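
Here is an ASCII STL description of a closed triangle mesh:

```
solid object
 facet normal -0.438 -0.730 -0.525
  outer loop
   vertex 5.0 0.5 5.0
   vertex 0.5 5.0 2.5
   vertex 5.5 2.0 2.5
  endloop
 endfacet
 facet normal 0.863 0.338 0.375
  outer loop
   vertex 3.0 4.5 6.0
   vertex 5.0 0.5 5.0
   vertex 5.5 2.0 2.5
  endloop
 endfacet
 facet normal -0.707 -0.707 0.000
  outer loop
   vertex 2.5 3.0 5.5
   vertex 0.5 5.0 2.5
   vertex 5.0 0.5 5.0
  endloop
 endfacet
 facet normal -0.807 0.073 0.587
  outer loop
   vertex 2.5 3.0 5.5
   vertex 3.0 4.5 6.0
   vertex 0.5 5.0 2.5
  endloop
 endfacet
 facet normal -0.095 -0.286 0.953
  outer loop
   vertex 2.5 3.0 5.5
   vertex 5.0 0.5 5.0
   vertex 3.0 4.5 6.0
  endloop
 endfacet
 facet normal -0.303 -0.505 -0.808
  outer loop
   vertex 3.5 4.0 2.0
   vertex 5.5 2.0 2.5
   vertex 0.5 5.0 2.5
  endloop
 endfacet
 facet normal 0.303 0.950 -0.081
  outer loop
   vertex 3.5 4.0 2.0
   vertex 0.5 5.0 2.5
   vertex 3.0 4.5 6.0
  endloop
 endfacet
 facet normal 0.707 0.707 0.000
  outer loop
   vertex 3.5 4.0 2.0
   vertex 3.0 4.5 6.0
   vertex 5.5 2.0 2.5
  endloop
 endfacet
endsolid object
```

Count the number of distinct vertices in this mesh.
6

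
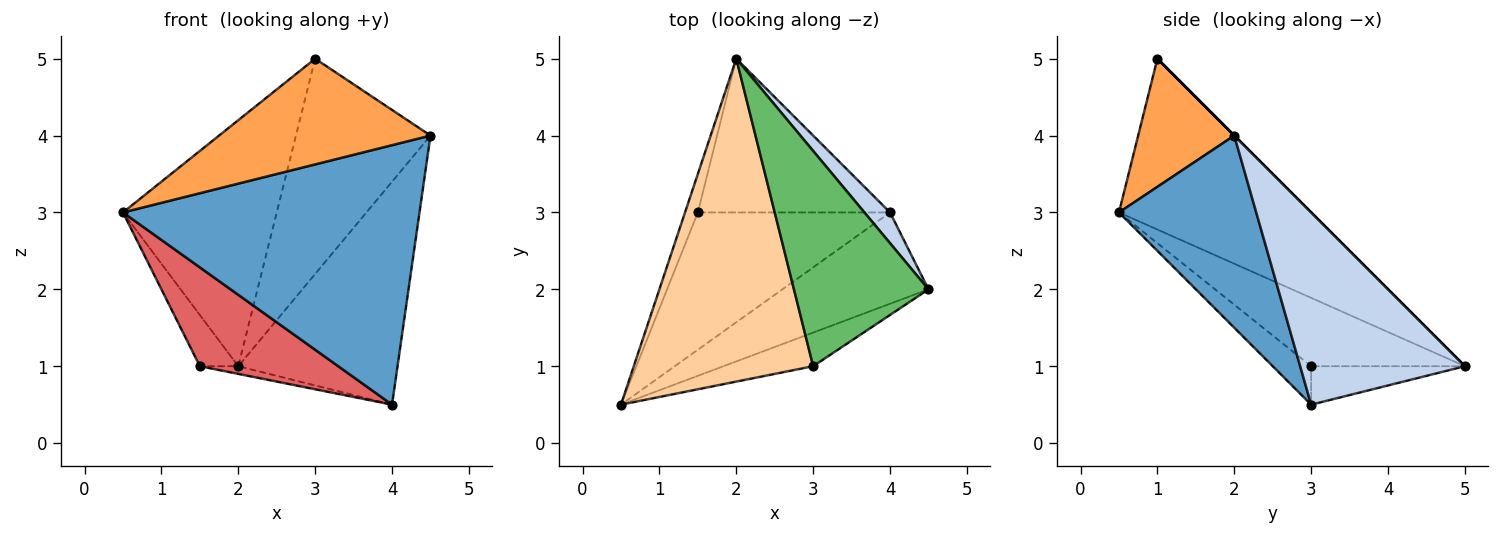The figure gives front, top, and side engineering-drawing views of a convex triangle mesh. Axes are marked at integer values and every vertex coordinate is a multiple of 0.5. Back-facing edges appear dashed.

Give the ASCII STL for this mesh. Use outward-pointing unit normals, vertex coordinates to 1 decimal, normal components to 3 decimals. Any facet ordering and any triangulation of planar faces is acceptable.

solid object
 facet normal 0.400 -0.864 -0.304
  outer loop
   vertex 4.0 3.0 0.5
   vertex 4.5 2.0 4.0
   vertex 0.5 0.5 3.0
  endloop
 endfacet
 facet normal 0.716 0.692 0.095
  outer loop
   vertex 4.0 3.0 0.5
   vertex 2.0 5.0 1.0
   vertex 4.5 2.0 4.0
  endloop
 endfacet
 facet normal 0.397 -0.874 -0.278
  outer loop
   vertex 3.0 1.0 5.0
   vertex 0.5 0.5 3.0
   vertex 4.5 2.0 4.0
  endloop
 endfacet
 facet normal -0.604 0.483 0.634
  outer loop
   vertex 3.0 1.0 5.0
   vertex 2.0 5.0 1.0
   vertex 0.5 0.5 3.0
  endloop
 endfacet
 facet normal 0.000 0.707 0.707
  outer loop
   vertex 3.0 1.0 5.0
   vertex 4.5 2.0 4.0
   vertex 2.0 5.0 1.0
  endloop
 endfacet
 facet normal -0.954 0.239 -0.179
  outer loop
   vertex 1.5 3.0 1.0
   vertex 0.5 0.5 3.0
   vertex 2.0 5.0 1.0
  endloop
 endfacet
 facet normal -0.160 -0.577 -0.801
  outer loop
   vertex 1.5 3.0 1.0
   vertex 4.0 3.0 0.5
   vertex 0.5 0.5 3.0
  endloop
 endfacet
 facet normal -0.196 0.049 -0.979
  outer loop
   vertex 1.5 3.0 1.0
   vertex 2.0 5.0 1.0
   vertex 4.0 3.0 0.5
  endloop
 endfacet
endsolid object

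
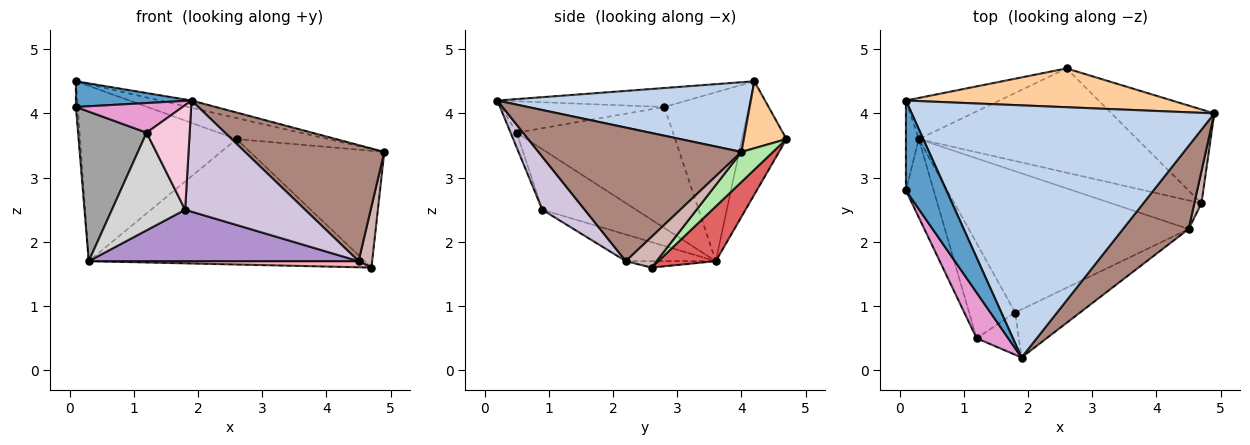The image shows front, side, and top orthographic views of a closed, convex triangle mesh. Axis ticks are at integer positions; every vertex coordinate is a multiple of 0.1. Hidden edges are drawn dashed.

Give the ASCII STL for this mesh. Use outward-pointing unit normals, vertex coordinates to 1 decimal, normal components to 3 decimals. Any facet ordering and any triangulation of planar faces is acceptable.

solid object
 facet normal -0.411 -0.251 0.877
  outer loop
   vertex 0.1 4.2 4.5
   vertex 0.1 2.8 4.1
   vertex 1.9 0.2 4.2
  endloop
 endfacet
 facet normal 0.224 0.028 0.974
  outer loop
   vertex 0.1 4.2 4.5
   vertex 1.9 0.2 4.2
   vertex 4.9 4.0 3.4
  endloop
 endfacet
 facet normal -0.997 0.022 -0.076
  outer loop
   vertex 0.1 4.2 4.5
   vertex 0.3 3.6 1.7
   vertex 0.1 2.8 4.1
  endloop
 endfacet
 facet normal 0.216 0.465 0.859
  outer loop
   vertex 2.6 4.7 3.6
   vertex 0.1 4.2 4.5
   vertex 4.9 4.0 3.4
  endloop
 endfacet
 facet normal -0.267 0.938 -0.220
  outer loop
   vertex 2.6 4.7 3.6
   vertex 0.3 3.6 1.7
   vertex 0.1 4.2 4.5
  endloop
 endfacet
 facet normal 0.180 0.767 -0.616
  outer loop
   vertex 2.6 4.7 3.6
   vertex 4.9 4.0 3.4
   vertex 4.7 2.6 1.6
  endloop
 endfacet
 facet normal 0.158 0.759 -0.631
  outer loop
   vertex 2.6 4.7 3.6
   vertex 4.7 2.6 1.6
   vertex 0.3 3.6 1.7
  endloop
 endfacet
 facet normal -0.070 -0.209 -0.975
  outer loop
   vertex 4.5 2.2 1.7
   vertex 0.3 3.6 1.7
   vertex 4.7 2.6 1.6
  endloop
 endfacet
 facet normal -0.113 -0.340 -0.934
  outer loop
   vertex 4.5 2.2 1.7
   vertex 1.8 0.9 2.5
   vertex 0.3 3.6 1.7
  endloop
 endfacet
 facet normal 0.308 -0.873 -0.378
  outer loop
   vertex 4.5 2.2 1.7
   vertex 1.9 0.2 4.2
   vertex 1.8 0.9 2.5
  endloop
 endfacet
 facet normal 0.764 -0.524 0.375
  outer loop
   vertex 4.5 2.2 1.7
   vertex 4.9 4.0 3.4
   vertex 1.9 0.2 4.2
  endloop
 endfacet
 facet normal 0.895 -0.395 0.208
  outer loop
   vertex 4.5 2.2 1.7
   vertex 4.7 2.6 1.6
   vertex 4.9 4.0 3.4
  endloop
 endfacet
 facet normal -0.640 -0.418 0.645
  outer loop
   vertex 1.2 0.5 3.7
   vertex 1.9 0.2 4.2
   vertex 0.1 2.8 4.1
  endloop
 endfacet
 facet normal -0.129 -0.920 -0.371
  outer loop
   vertex 1.2 0.5 3.7
   vertex 1.8 0.9 2.5
   vertex 1.9 0.2 4.2
  endloop
 endfacet
 facet normal -0.896 -0.393 -0.206
  outer loop
   vertex 1.2 0.5 3.7
   vertex 0.1 2.8 4.1
   vertex 0.3 3.6 1.7
  endloop
 endfacet
 facet normal -0.676 -0.528 -0.514
  outer loop
   vertex 1.2 0.5 3.7
   vertex 0.3 3.6 1.7
   vertex 1.8 0.9 2.5
  endloop
 endfacet
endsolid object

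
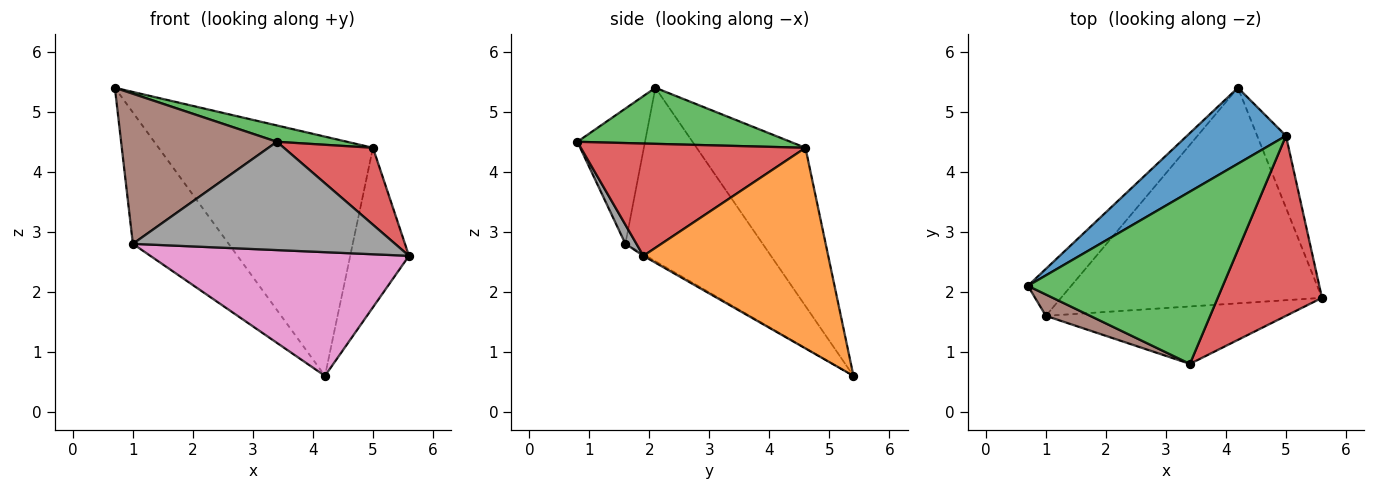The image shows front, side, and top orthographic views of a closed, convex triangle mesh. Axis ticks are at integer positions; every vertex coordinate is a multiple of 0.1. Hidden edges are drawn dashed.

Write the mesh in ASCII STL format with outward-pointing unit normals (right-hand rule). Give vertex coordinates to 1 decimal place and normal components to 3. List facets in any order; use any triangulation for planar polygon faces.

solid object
 facet normal -0.436 0.858 0.272
  outer loop
   vertex 5.0 4.6 4.4
   vertex 4.2 5.4 0.6
   vertex 0.7 2.1 5.4
  endloop
 endfacet
 facet normal 0.944 0.300 -0.136
  outer loop
   vertex 5.0 4.6 4.4
   vertex 5.6 1.9 2.6
   vertex 4.2 5.4 0.6
  endloop
 endfacet
 facet normal 0.275 -0.091 0.957
  outer loop
   vertex 5.0 4.6 4.4
   vertex 0.7 2.1 5.4
   vertex 3.4 0.8 4.5
  endloop
 endfacet
 facet normal 0.704 -0.279 0.653
  outer loop
   vertex 5.0 4.6 4.4
   vertex 3.4 0.8 4.5
   vertex 5.6 1.9 2.6
  endloop
 endfacet
 facet normal -0.803 0.561 -0.201
  outer loop
   vertex 1.0 1.6 2.8
   vertex 0.7 2.1 5.4
   vertex 4.2 5.4 0.6
  endloop
 endfacet
 facet normal -0.395 -0.910 0.129
  outer loop
   vertex 1.0 1.6 2.8
   vertex 3.4 0.8 4.5
   vertex 0.7 2.1 5.4
  endloop
 endfacet
 facet normal -0.005 -0.498 -0.867
  outer loop
   vertex 1.0 1.6 2.8
   vertex 4.2 5.4 0.6
   vertex 5.6 1.9 2.6
  endloop
 endfacet
 facet normal 0.037 -0.883 -0.468
  outer loop
   vertex 1.0 1.6 2.8
   vertex 5.6 1.9 2.6
   vertex 3.4 0.8 4.5
  endloop
 endfacet
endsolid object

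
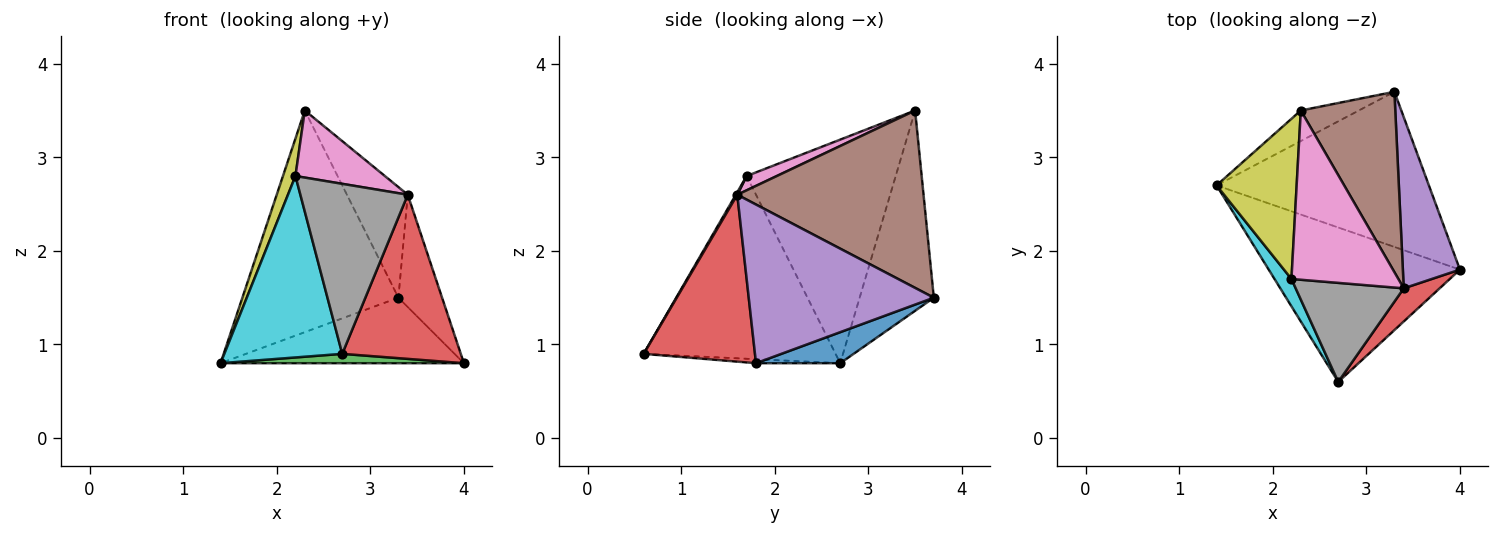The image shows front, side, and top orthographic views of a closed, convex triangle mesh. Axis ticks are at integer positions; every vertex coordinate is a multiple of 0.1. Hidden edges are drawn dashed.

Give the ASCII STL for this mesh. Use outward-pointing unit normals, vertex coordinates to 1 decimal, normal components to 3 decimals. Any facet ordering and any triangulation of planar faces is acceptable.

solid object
 facet normal 0.133 0.386 -0.913
  outer loop
   vertex 3.3 3.7 1.5
   vertex 4.0 1.8 0.8
   vertex 1.4 2.7 0.8
  endloop
 endfacet
 facet normal -0.426 0.896 -0.123
  outer loop
   vertex 2.3 3.5 3.5
   vertex 3.3 3.7 1.5
   vertex 1.4 2.7 0.8
  endloop
 endfacet
 facet normal -0.021 -0.060 -0.998
  outer loop
   vertex 2.7 0.6 0.9
   vertex 1.4 2.7 0.8
   vertex 4.0 1.8 0.8
  endloop
 endfacet
 facet normal 0.677 -0.721 0.146
  outer loop
   vertex 3.4 1.6 2.6
   vertex 2.7 0.6 0.9
   vertex 4.0 1.8 0.8
  endloop
 endfacet
 facet normal 0.919 0.217 0.330
  outer loop
   vertex 3.4 1.6 2.6
   vertex 4.0 1.8 0.8
   vertex 3.3 3.7 1.5
  endloop
 endfacet
 facet normal 0.848 0.277 0.452
  outer loop
   vertex 3.4 1.6 2.6
   vertex 3.3 3.7 1.5
   vertex 2.3 3.5 3.5
  endloop
 endfacet
 facet normal 0.123 -0.366 0.923
  outer loop
   vertex 2.2 1.7 2.8
   vertex 3.4 1.6 2.6
   vertex 2.3 3.5 3.5
  endloop
 endfacet
 facet normal 0.012 -0.864 0.503
  outer loop
   vertex 2.2 1.7 2.8
   vertex 2.7 0.6 0.9
   vertex 3.4 1.6 2.6
  endloop
 endfacet
 facet normal -0.939 -0.079 0.336
  outer loop
   vertex 2.2 1.7 2.8
   vertex 2.3 3.5 3.5
   vertex 1.4 2.7 0.8
  endloop
 endfacet
 facet normal -0.849 -0.522 0.079
  outer loop
   vertex 2.2 1.7 2.8
   vertex 1.4 2.7 0.8
   vertex 2.7 0.6 0.9
  endloop
 endfacet
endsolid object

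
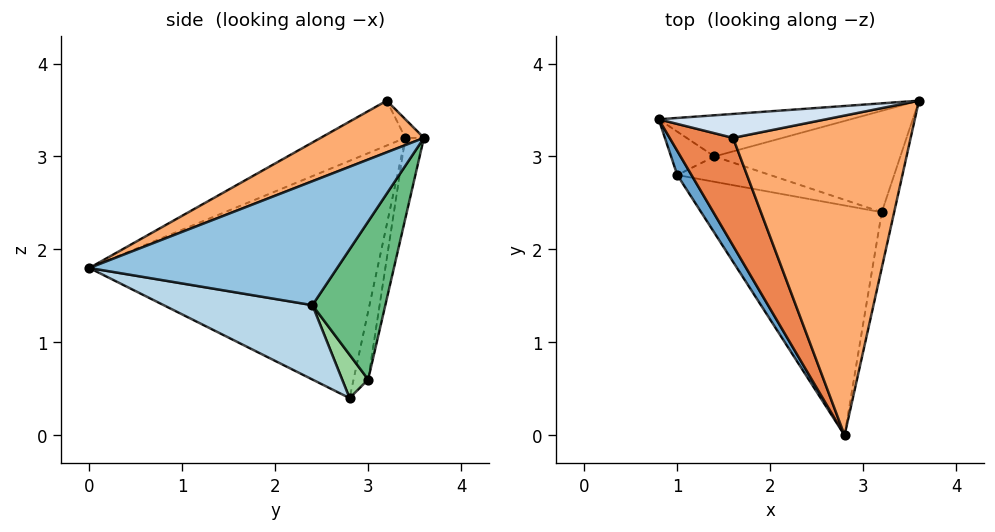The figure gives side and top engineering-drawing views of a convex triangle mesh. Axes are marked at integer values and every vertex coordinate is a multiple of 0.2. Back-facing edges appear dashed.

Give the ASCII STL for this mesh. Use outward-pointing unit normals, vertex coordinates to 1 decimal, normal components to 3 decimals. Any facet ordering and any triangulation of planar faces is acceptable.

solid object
 facet normal -0.851 -0.522 0.051
  outer loop
   vertex 1.0 2.8 0.4
   vertex 2.8 0.0 1.8
   vertex 0.8 3.4 3.2
  endloop
 endfacet
 facet normal 0.979 -0.179 -0.098
  outer loop
   vertex 3.2 2.4 1.4
   vertex 3.6 3.6 3.2
   vertex 2.8 0.0 1.8
  endloop
 endfacet
 facet normal 0.372 -0.213 -0.904
  outer loop
   vertex 3.2 2.4 1.4
   vertex 2.8 0.0 1.8
   vertex 1.0 2.8 0.4
  endloop
 endfacet
 facet normal -0.060 0.840 0.540
  outer loop
   vertex 1.6 3.2 3.6
   vertex 3.6 3.6 3.2
   vertex 0.8 3.4 3.2
  endloop
 endfacet
 facet normal -0.478 -0.560 0.677
  outer loop
   vertex 1.6 3.2 3.6
   vertex 0.8 3.4 3.2
   vertex 2.8 0.0 1.8
  endloop
 endfacet
 facet normal 0.256 -0.399 0.880
  outer loop
   vertex 1.6 3.2 3.6
   vertex 2.8 0.0 1.8
   vertex 3.6 3.6 3.2
  endloop
 endfacet
 facet normal -0.070 0.983 -0.167
  outer loop
   vertex 1.4 3.0 0.6
   vertex 0.8 3.4 3.2
   vertex 3.6 3.6 3.2
  endloop
 endfacet
 facet normal -0.346 0.912 -0.220
  outer loop
   vertex 1.4 3.0 0.6
   vertex 1.0 2.8 0.4
   vertex 0.8 3.4 3.2
  endloop
 endfacet
 facet normal 0.475 0.680 -0.559
  outer loop
   vertex 1.4 3.0 0.6
   vertex 3.6 3.6 3.2
   vertex 3.2 2.4 1.4
  endloop
 endfacet
 facet normal 0.422 0.060 -0.905
  outer loop
   vertex 1.4 3.0 0.6
   vertex 3.2 2.4 1.4
   vertex 1.0 2.8 0.4
  endloop
 endfacet
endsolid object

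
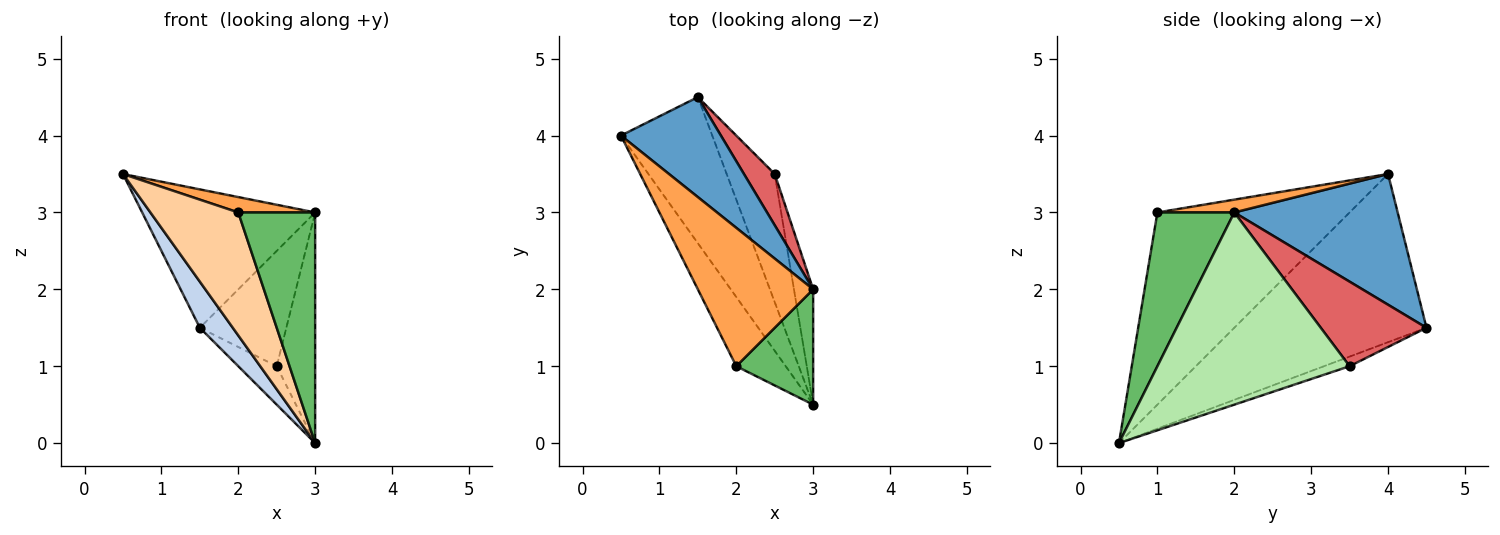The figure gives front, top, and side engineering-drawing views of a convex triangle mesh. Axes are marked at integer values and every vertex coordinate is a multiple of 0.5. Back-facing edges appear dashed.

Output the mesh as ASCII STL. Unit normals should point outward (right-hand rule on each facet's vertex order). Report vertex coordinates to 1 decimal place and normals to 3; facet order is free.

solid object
 facet normal 0.608 0.644 0.465
  outer loop
   vertex 1.5 4.5 1.5
   vertex 0.5 4.0 3.5
   vertex 3.0 2.0 3.0
  endloop
 endfacet
 facet normal -0.869 -0.149 -0.472
  outer loop
   vertex 1.5 4.5 1.5
   vertex 3.0 0.5 0.0
   vertex 0.5 4.0 3.5
  endloop
 endfacet
 facet normal 0.110 -0.110 0.988
  outer loop
   vertex 2.0 1.0 3.0
   vertex 3.0 2.0 3.0
   vertex 0.5 4.0 3.5
  endloop
 endfacet
 facet normal -0.886 -0.405 -0.228
  outer loop
   vertex 2.0 1.0 3.0
   vertex 0.5 4.0 3.5
   vertex 3.0 0.5 0.0
  endloop
 endfacet
 facet normal 0.667 -0.667 0.333
  outer loop
   vertex 2.0 1.0 3.0
   vertex 3.0 0.5 0.0
   vertex 3.0 2.0 3.0
  endloop
 endfacet
 facet normal 0.976 0.195 -0.098
  outer loop
   vertex 2.5 3.5 1.0
   vertex 3.0 2.0 3.0
   vertex 3.0 0.5 0.0
  endloop
 endfacet
 facet normal 0.745 0.610 0.271
  outer loop
   vertex 2.5 3.5 1.0
   vertex 1.5 4.5 1.5
   vertex 3.0 2.0 3.0
  endloop
 endfacet
 facet normal -0.188 0.282 -0.941
  outer loop
   vertex 2.5 3.5 1.0
   vertex 3.0 0.5 0.0
   vertex 1.5 4.5 1.5
  endloop
 endfacet
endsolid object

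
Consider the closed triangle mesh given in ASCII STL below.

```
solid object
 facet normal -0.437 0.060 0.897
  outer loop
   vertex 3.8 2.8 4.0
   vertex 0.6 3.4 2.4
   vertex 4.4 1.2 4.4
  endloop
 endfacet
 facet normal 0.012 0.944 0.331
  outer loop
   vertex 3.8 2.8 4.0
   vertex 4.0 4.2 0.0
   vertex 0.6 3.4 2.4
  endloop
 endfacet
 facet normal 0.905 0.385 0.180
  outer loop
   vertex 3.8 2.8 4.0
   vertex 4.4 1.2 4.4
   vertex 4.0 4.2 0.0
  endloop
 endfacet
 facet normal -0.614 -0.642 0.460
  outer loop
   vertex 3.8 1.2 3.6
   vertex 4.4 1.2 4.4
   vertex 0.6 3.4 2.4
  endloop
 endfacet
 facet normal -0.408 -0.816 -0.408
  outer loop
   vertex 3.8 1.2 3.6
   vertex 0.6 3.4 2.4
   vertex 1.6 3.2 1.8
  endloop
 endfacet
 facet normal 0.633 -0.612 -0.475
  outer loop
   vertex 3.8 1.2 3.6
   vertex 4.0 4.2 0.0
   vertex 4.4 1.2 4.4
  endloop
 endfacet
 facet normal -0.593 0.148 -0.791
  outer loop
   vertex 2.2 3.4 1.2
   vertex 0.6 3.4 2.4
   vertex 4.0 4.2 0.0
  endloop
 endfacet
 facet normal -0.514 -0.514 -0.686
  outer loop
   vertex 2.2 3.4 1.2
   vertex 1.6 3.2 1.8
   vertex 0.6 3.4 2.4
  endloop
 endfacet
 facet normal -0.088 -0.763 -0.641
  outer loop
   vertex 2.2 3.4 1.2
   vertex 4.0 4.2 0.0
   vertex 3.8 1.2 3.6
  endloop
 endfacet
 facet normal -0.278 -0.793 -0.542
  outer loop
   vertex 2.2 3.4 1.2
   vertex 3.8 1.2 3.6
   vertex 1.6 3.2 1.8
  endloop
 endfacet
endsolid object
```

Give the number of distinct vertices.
7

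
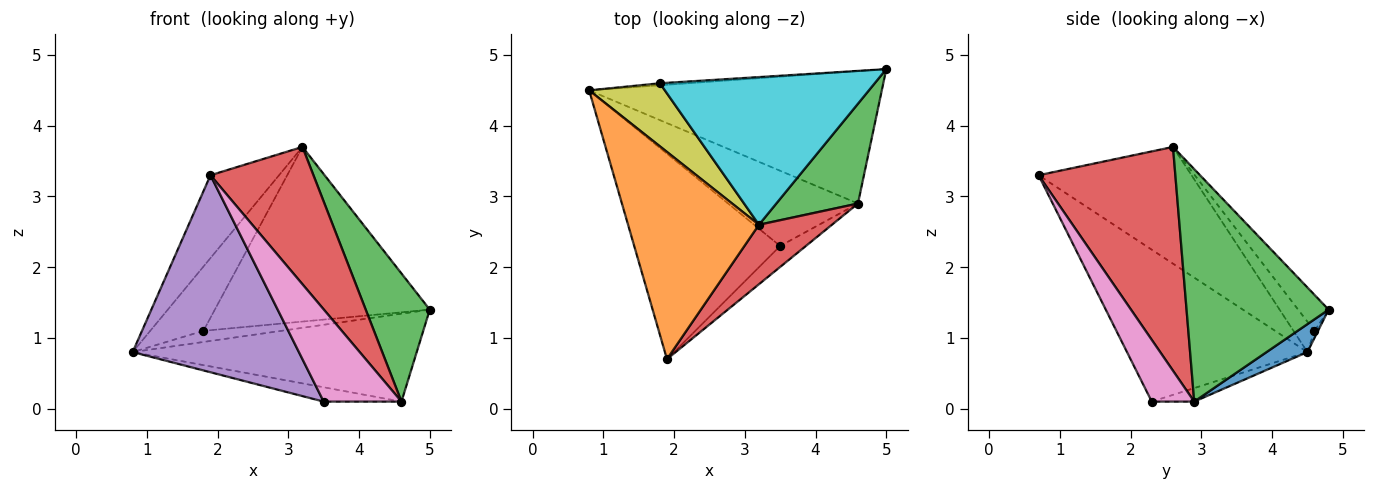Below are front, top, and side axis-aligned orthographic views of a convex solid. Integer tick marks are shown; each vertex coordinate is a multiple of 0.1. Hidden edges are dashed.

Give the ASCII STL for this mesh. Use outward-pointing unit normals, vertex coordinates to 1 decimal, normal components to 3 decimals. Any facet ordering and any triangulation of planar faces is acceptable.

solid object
 facet normal 0.079 0.551 -0.830
  outer loop
   vertex 4.6 2.9 0.1
   vertex 0.8 4.5 0.8
   vertex 5.0 4.8 1.4
  endloop
 endfacet
 facet normal -0.638 0.286 0.715
  outer loop
   vertex 3.2 2.6 3.7
   vertex 0.8 4.5 0.8
   vertex 1.9 0.7 3.3
  endloop
 endfacet
 facet normal 0.868 -0.391 0.305
  outer loop
   vertex 3.2 2.6 3.7
   vertex 4.6 2.9 0.1
   vertex 5.0 4.8 1.4
  endloop
 endfacet
 facet normal 0.773 -0.582 0.252
  outer loop
   vertex 3.2 2.6 3.7
   vertex 1.9 0.7 3.3
   vertex 4.6 2.9 0.1
  endloop
 endfacet
 facet normal -0.601 -0.553 -0.577
  outer loop
   vertex 3.5 2.3 0.1
   vertex 1.9 0.7 3.3
   vertex 0.8 4.5 0.8
  endloop
 endfacet
 facet normal -0.102 0.186 -0.977
  outer loop
   vertex 3.5 2.3 0.1
   vertex 0.8 4.5 0.8
   vertex 4.6 2.9 0.1
  endloop
 endfacet
 facet normal 0.470 -0.861 -0.196
  outer loop
   vertex 3.5 2.3 0.1
   vertex 4.6 2.9 0.1
   vertex 1.9 0.7 3.3
  endloop
 endfacet
 facet normal -0.045 0.983 -0.179
  outer loop
   vertex 1.8 4.6 1.1
   vertex 5.0 4.8 1.4
   vertex 0.8 4.5 0.8
  endloop
 endfacet
 facet normal -0.271 0.687 0.674
  outer loop
   vertex 1.8 4.6 1.1
   vertex 0.8 4.5 0.8
   vertex 3.2 2.6 3.7
  endloop
 endfacet
 facet normal -0.108 0.759 0.642
  outer loop
   vertex 1.8 4.6 1.1
   vertex 3.2 2.6 3.7
   vertex 5.0 4.8 1.4
  endloop
 endfacet
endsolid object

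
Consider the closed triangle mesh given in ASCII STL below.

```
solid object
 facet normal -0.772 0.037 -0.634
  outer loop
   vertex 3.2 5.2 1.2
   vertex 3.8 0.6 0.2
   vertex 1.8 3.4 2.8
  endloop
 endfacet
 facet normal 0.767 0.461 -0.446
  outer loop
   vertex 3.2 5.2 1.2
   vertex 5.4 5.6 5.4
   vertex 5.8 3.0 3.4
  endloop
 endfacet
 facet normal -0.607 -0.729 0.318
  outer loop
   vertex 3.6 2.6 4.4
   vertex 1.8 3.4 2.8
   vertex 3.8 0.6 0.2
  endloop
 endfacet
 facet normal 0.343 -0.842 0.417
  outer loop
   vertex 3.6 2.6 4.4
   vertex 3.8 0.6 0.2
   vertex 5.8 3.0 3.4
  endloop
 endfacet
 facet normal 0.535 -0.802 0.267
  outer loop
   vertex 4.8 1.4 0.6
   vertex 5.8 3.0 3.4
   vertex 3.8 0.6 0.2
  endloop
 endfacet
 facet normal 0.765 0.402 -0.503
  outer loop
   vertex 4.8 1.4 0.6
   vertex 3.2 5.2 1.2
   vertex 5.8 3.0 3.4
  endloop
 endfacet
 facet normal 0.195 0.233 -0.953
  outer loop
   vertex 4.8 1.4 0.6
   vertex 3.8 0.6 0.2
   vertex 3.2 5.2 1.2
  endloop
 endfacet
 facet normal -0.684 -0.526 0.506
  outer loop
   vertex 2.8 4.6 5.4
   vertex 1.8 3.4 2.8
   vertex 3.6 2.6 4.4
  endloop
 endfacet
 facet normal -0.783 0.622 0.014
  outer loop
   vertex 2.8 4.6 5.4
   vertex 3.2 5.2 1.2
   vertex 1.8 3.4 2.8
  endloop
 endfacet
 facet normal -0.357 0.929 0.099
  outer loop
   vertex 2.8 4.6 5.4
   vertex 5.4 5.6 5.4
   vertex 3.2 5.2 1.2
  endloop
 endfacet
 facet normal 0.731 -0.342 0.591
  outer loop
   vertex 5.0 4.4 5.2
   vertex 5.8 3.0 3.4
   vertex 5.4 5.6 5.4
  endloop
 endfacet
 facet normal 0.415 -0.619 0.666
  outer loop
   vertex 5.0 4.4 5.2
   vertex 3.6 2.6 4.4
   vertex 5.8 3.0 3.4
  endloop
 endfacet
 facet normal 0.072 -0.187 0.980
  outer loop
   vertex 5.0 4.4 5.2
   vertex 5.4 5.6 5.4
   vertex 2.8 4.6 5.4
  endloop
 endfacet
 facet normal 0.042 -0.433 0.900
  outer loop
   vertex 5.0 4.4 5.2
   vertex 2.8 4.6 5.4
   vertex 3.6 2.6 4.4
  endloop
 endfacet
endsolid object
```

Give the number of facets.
14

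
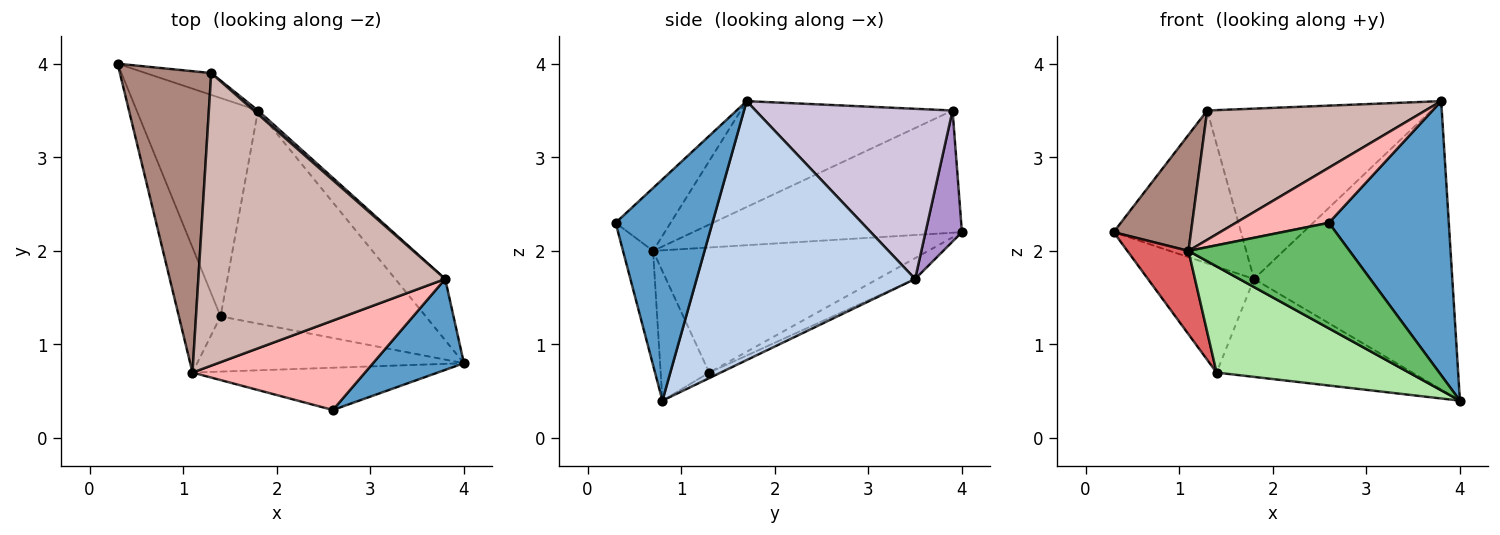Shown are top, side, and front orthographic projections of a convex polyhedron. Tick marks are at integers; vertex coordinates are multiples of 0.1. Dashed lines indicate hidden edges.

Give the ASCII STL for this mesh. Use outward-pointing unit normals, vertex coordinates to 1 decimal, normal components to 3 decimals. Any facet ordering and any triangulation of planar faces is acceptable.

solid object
 facet normal 0.608 -0.753 0.250
  outer loop
   vertex 3.8 1.7 3.6
   vertex 2.6 0.3 2.3
   vertex 4.0 0.8 0.4
  endloop
 endfacet
 facet normal 0.733 0.665 -0.141
  outer loop
   vertex 1.8 3.5 1.7
   vertex 3.8 1.7 3.6
   vertex 4.0 0.8 0.4
  endloop
 endfacet
 facet normal -0.152 0.432 -0.889
  outer loop
   vertex 1.8 3.5 1.7
   vertex 1.4 1.3 0.7
   vertex 0.3 4.0 2.2
  endloop
 endfacet
 facet normal -0.025 0.417 -0.908
  outer loop
   vertex 1.8 3.5 1.7
   vertex 4.0 0.8 0.4
   vertex 1.4 1.3 0.7
  endloop
 endfacet
 facet normal -0.171 -0.915 -0.366
  outer loop
   vertex 1.1 0.7 2.0
   vertex 4.0 0.8 0.4
   vertex 2.6 0.3 2.3
  endloop
 endfacet
 facet normal -0.218 -0.866 -0.450
  outer loop
   vertex 1.1 0.7 2.0
   vertex 1.4 1.3 0.7
   vertex 4.0 0.8 0.4
  endloop
 endfacet
 facet normal -0.928 -0.206 -0.309
  outer loop
   vertex 1.1 0.7 2.0
   vertex 0.3 4.0 2.2
   vertex 1.4 1.3 0.7
  endloop
 endfacet
 facet normal -0.296 -0.501 0.813
  outer loop
   vertex 1.1 0.7 2.0
   vertex 2.6 0.3 2.3
   vertex 3.8 1.7 3.6
  endloop
 endfacet
 facet normal 0.272 0.953 -0.136
  outer loop
   vertex 1.3 3.9 3.5
   vertex 1.8 3.5 1.7
   vertex 0.3 4.0 2.2
  endloop
 endfacet
 facet normal 0.660 0.751 0.017
  outer loop
   vertex 1.3 3.9 3.5
   vertex 3.8 1.7 3.6
   vertex 1.8 3.5 1.7
  endloop
 endfacet
 facet normal -0.781 -0.225 0.583
  outer loop
   vertex 1.3 3.9 3.5
   vertex 0.3 4.0 2.2
   vertex 1.1 0.7 2.0
  endloop
 endfacet
 facet normal -0.365 -0.376 0.851
  outer loop
   vertex 1.3 3.9 3.5
   vertex 1.1 0.7 2.0
   vertex 3.8 1.7 3.6
  endloop
 endfacet
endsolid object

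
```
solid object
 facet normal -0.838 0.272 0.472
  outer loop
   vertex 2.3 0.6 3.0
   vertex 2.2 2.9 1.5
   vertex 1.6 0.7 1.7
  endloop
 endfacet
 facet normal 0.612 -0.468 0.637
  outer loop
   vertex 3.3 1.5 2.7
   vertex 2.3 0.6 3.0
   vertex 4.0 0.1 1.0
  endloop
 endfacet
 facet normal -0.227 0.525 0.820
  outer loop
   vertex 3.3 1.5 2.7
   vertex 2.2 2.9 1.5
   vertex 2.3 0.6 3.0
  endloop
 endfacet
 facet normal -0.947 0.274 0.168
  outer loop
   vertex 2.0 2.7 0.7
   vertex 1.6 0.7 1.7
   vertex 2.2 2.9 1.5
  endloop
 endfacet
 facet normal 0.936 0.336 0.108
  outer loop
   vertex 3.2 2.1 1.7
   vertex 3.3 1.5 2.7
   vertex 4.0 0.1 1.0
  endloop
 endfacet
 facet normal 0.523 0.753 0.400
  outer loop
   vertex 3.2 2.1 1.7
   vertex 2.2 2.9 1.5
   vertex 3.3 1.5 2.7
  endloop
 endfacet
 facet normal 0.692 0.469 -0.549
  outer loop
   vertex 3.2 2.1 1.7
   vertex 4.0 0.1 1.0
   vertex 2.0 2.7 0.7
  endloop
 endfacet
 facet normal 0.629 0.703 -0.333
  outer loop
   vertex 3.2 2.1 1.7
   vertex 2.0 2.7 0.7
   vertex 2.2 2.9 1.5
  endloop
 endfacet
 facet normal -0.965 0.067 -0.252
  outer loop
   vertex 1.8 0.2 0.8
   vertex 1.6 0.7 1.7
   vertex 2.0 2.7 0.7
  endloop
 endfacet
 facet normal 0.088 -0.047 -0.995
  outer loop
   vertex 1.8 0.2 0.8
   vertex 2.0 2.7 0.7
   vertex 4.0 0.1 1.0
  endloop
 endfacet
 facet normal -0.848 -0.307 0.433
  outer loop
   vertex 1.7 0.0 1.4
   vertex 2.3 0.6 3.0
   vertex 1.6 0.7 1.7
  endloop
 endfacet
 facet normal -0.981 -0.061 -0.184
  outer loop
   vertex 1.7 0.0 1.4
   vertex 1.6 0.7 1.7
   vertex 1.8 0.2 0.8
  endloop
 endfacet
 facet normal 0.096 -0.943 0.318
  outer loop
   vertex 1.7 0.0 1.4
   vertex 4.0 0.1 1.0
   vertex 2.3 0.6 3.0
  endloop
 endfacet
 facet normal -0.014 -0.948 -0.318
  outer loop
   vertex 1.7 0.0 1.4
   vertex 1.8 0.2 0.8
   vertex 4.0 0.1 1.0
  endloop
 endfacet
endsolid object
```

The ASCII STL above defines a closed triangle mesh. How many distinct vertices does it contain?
9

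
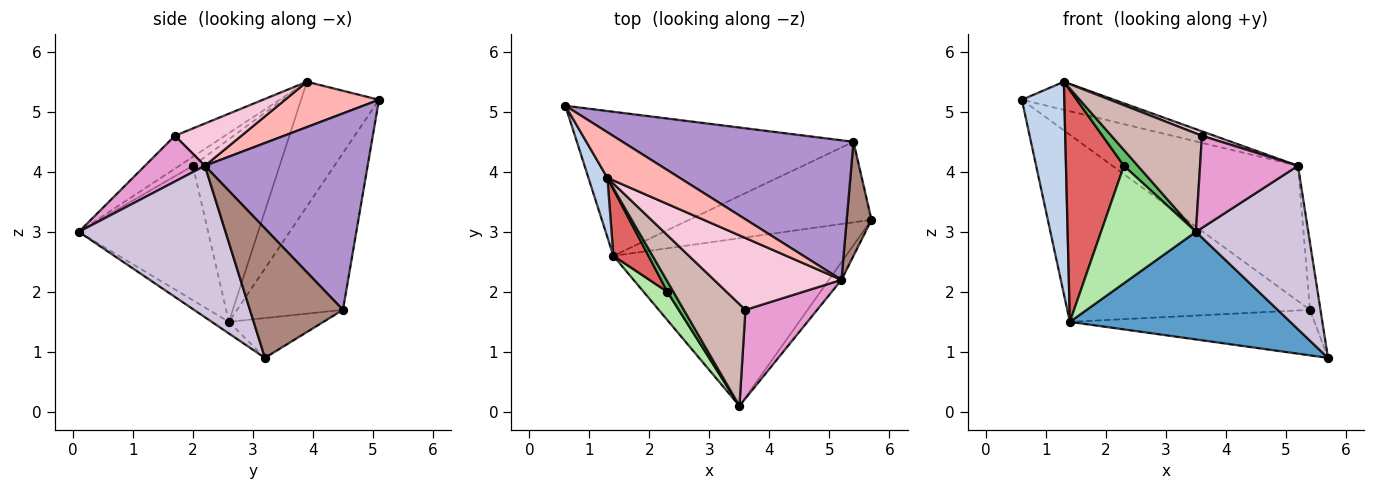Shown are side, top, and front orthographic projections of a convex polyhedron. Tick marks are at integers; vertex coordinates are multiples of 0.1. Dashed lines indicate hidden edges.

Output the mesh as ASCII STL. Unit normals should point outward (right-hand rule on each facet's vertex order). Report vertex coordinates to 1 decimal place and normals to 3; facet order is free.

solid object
 facet normal -0.042 -0.540 -0.841
  outer loop
   vertex 1.4 2.6 1.5
   vertex 5.7 3.2 0.9
   vertex 3.5 0.1 3.0
  endloop
 endfacet
 facet normal -0.870 -0.475 0.132
  outer loop
   vertex 1.4 2.6 1.5
   vertex 1.3 3.9 5.5
   vertex 0.6 5.1 5.2
  endloop
 endfacet
 facet normal -0.327 0.749 -0.577
  outer loop
   vertex 5.4 4.5 1.7
   vertex 1.4 2.6 1.5
   vertex 0.6 5.1 5.2
  endloop
 endfacet
 facet normal -0.187 0.483 -0.855
  outer loop
   vertex 5.4 4.5 1.7
   vertex 5.7 3.2 0.9
   vertex 1.4 2.6 1.5
  endloop
 endfacet
 facet normal -0.635 -0.646 0.423
  outer loop
   vertex 2.3 2.0 4.1
   vertex 3.5 0.1 3.0
   vertex 1.3 3.9 5.5
  endloop
 endfacet
 facet normal -0.798 -0.586 0.141
  outer loop
   vertex 2.3 2.0 4.1
   vertex 1.4 2.6 1.5
   vertex 3.5 0.1 3.0
  endloop
 endfacet
 facet normal -0.821 -0.548 0.158
  outer loop
   vertex 2.3 2.0 4.1
   vertex 1.3 3.9 5.5
   vertex 1.4 2.6 1.5
  endloop
 endfacet
 facet normal 0.471 0.463 0.751
  outer loop
   vertex 5.2 2.2 4.1
   vertex 0.6 5.1 5.2
   vertex 1.3 3.9 5.5
  endloop
 endfacet
 facet normal 0.521 0.594 0.613
  outer loop
   vertex 5.2 2.2 4.1
   vertex 5.4 4.5 1.7
   vertex 0.6 5.1 5.2
  endloop
 endfacet
 facet normal 0.792 -0.607 -0.066
  outer loop
   vertex 5.2 2.2 4.1
   vertex 3.5 0.1 3.0
   vertex 5.7 3.2 0.9
  endloop
 endfacet
 facet normal 0.976 0.110 0.187
  outer loop
   vertex 5.2 2.2 4.1
   vertex 5.7 3.2 0.9
   vertex 5.4 4.5 1.7
  endloop
 endfacet
 facet normal -0.358 -0.649 0.671
  outer loop
   vertex 3.6 1.7 4.6
   vertex 1.3 3.9 5.5
   vertex 3.5 0.1 3.0
  endloop
 endfacet
 facet normal 0.404 -0.659 0.634
  outer loop
   vertex 3.6 1.7 4.6
   vertex 3.5 0.1 3.0
   vertex 5.2 2.2 4.1
  endloop
 endfacet
 facet normal 0.314 -0.059 0.947
  outer loop
   vertex 3.6 1.7 4.6
   vertex 5.2 2.2 4.1
   vertex 1.3 3.9 5.5
  endloop
 endfacet
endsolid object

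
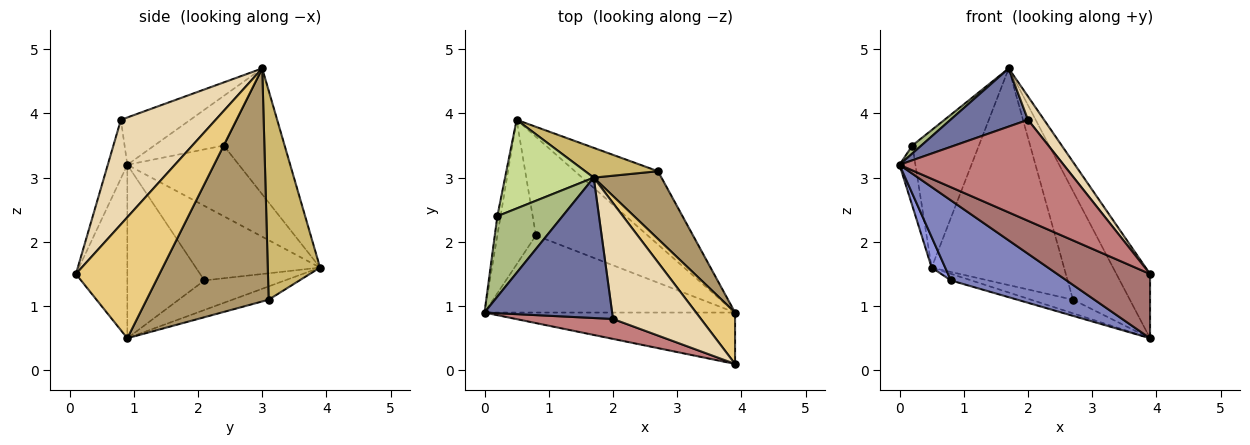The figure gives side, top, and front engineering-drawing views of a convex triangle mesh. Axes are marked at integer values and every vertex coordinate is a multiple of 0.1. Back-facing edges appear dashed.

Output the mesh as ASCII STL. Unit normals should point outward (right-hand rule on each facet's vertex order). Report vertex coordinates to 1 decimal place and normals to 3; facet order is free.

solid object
 facet normal -0.324 -0.362 0.874
  outer loop
   vertex 2.0 0.8 3.9
   vertex 1.7 3.0 4.7
   vertex 0.0 0.9 3.2
  endloop
 endfacet
 facet normal -0.433 -0.649 -0.625
  outer loop
   vertex 0.8 2.1 1.4
   vertex 3.9 0.9 0.5
   vertex 0.0 0.9 3.2
  endloop
 endfacet
 facet normal -0.884 -0.097 -0.457
  outer loop
   vertex 0.8 2.1 1.4
   vertex 0.0 0.9 3.2
   vertex 0.5 3.9 1.6
  endloop
 endfacet
 facet normal -0.255 0.065 -0.965
  outer loop
   vertex 0.8 2.1 1.4
   vertex 0.5 3.9 1.6
   vertex 3.9 0.9 0.5
  endloop
 endfacet
 facet normal -0.989 0.141 -0.045
  outer loop
   vertex 0.2 2.4 3.5
   vertex 0.5 3.9 1.6
   vertex 0.0 0.9 3.2
  endloop
 endfacet
 facet normal -0.604 -0.078 0.794
  outer loop
   vertex 0.2 2.4 3.5
   vertex 0.0 0.9 3.2
   vertex 1.7 3.0 4.7
  endloop
 endfacet
 facet normal -0.610 0.666 0.429
  outer loop
   vertex 0.2 2.4 3.5
   vertex 1.7 3.0 4.7
   vertex 0.5 3.9 1.6
  endloop
 endfacet
 facet normal -0.155 0.180 -0.971
  outer loop
   vertex 2.7 3.1 1.1
   vertex 3.9 0.9 0.5
   vertex 0.5 3.9 1.6
  endloop
 endfacet
 facet normal 0.876 0.409 0.255
  outer loop
   vertex 2.7 3.1 1.1
   vertex 1.7 3.0 4.7
   vertex 3.9 0.9 0.5
  endloop
 endfacet
 facet normal 0.364 0.923 0.127
  outer loop
   vertex 2.7 3.1 1.1
   vertex 0.5 3.9 1.6
   vertex 1.7 3.0 4.7
  endloop
 endfacet
 facet normal 0.889 0.358 0.286
  outer loop
   vertex 3.9 0.1 1.5
   vertex 3.9 0.9 0.5
   vertex 1.7 3.0 4.7
  endloop
 endfacet
 facet normal 0.759 -0.129 0.638
  outer loop
   vertex 3.9 0.1 1.5
   vertex 1.7 3.0 4.7
   vertex 2.0 0.8 3.9
  endloop
 endfacet
 facet normal -0.397 -0.717 -0.573
  outer loop
   vertex 3.9 0.1 1.5
   vertex 0.0 0.9 3.2
   vertex 3.9 0.9 0.5
  endloop
 endfacet
 facet normal -0.116 -0.974 0.192
  outer loop
   vertex 3.9 0.1 1.5
   vertex 2.0 0.8 3.9
   vertex 0.0 0.9 3.2
  endloop
 endfacet
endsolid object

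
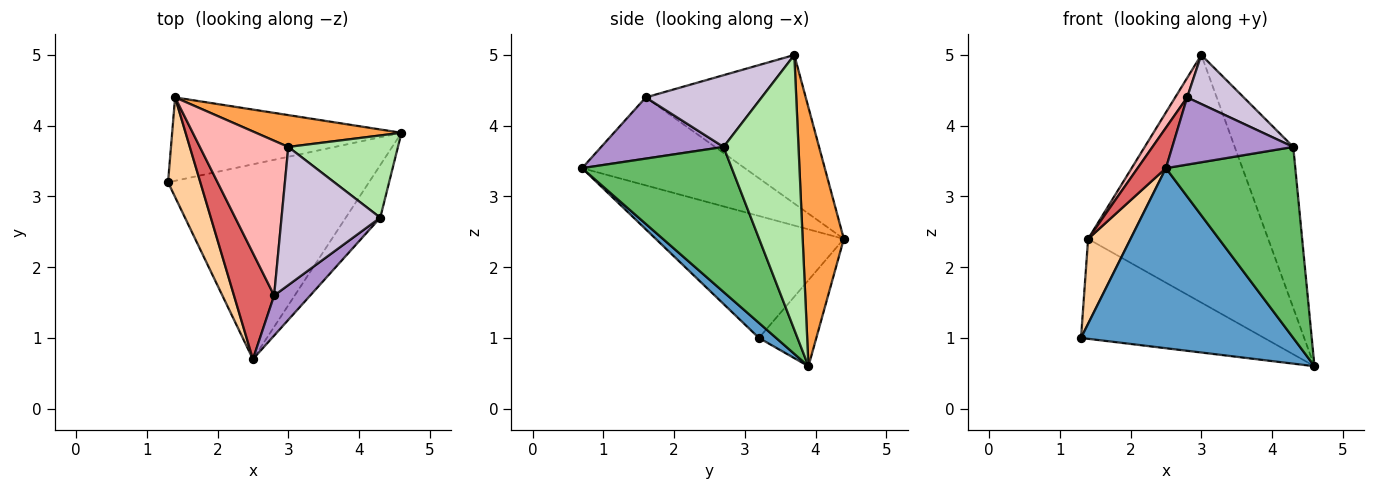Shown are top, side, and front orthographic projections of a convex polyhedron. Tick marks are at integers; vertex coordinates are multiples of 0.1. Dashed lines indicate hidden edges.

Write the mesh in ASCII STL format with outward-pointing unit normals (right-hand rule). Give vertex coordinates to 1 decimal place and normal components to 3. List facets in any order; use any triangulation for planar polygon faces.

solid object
 facet normal 0.055 -0.678 -0.733
  outer loop
   vertex 2.5 0.7 3.4
   vertex 1.3 3.2 1.0
   vertex 4.6 3.9 0.6
  endloop
 endfacet
 facet normal -0.234 0.746 -0.623
  outer loop
   vertex 1.4 4.4 2.4
   vertex 4.6 3.9 0.6
   vertex 1.3 3.2 1.0
  endloop
 endfacet
 facet normal 0.221 0.967 0.124
  outer loop
   vertex 1.4 4.4 2.4
   vertex 3.0 3.7 5.0
   vertex 4.6 3.9 0.6
  endloop
 endfacet
 facet normal -0.944 -0.213 0.250
  outer loop
   vertex 1.4 4.4 2.4
   vertex 1.3 3.2 1.0
   vertex 2.5 0.7 3.4
  endloop
 endfacet
 facet normal 0.745 -0.644 -0.177
  outer loop
   vertex 4.3 2.7 3.7
   vertex 2.5 0.7 3.4
   vertex 4.6 3.9 0.6
  endloop
 endfacet
 facet normal 0.752 0.587 0.300
  outer loop
   vertex 4.3 2.7 3.7
   vertex 4.6 3.9 0.6
   vertex 3.0 3.7 5.0
  endloop
 endfacet
 facet normal -0.899 -0.156 0.410
  outer loop
   vertex 2.8 1.6 4.4
   vertex 1.4 4.4 2.4
   vertex 2.5 0.7 3.4
  endloop
 endfacet
 facet normal -0.858 -0.064 0.510
  outer loop
   vertex 2.8 1.6 4.4
   vertex 3.0 3.7 5.0
   vertex 1.4 4.4 2.4
  endloop
 endfacet
 facet normal 0.656 -0.648 0.387
  outer loop
   vertex 2.8 1.6 4.4
   vertex 2.5 0.7 3.4
   vertex 4.3 2.7 3.7
  endloop
 endfacet
 facet normal 0.565 -0.276 0.777
  outer loop
   vertex 2.8 1.6 4.4
   vertex 4.3 2.7 3.7
   vertex 3.0 3.7 5.0
  endloop
 endfacet
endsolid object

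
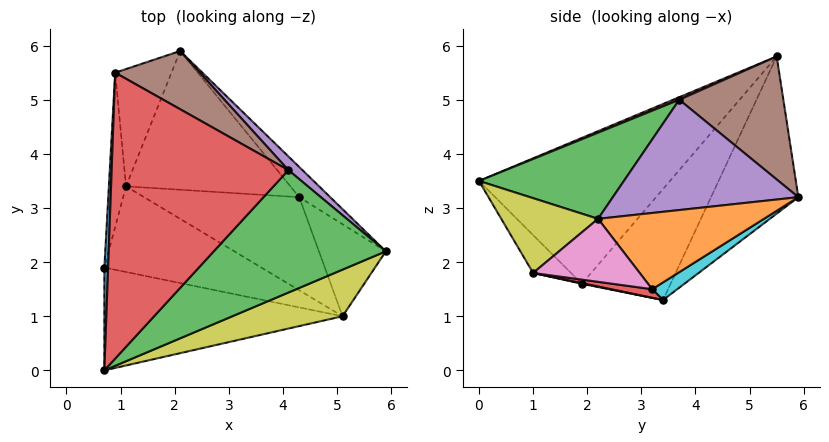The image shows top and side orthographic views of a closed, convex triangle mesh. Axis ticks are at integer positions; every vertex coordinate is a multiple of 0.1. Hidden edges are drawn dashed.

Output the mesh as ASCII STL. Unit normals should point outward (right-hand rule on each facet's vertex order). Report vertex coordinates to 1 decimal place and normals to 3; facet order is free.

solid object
 facet normal -0.999 0.026 0.026
  outer loop
   vertex 0.7 0.0 3.5
   vertex 0.9 5.5 5.8
   vertex 0.7 1.9 1.6
  endloop
 endfacet
 facet normal 0.658 0.704 -0.268
  outer loop
   vertex 4.3 3.2 1.5
   vertex 2.1 5.9 3.2
   vertex 5.9 2.2 2.8
  endloop
 endfacet
 facet normal 0.354 -0.612 0.707
  outer loop
   vertex 4.1 3.7 5.0
   vertex 0.7 0.0 3.5
   vertex 5.9 2.2 2.8
  endloop
 endfacet
 facet normal 0.013 -0.386 0.922
  outer loop
   vertex 4.1 3.7 5.0
   vertex 0.9 5.5 5.8
   vertex 0.7 0.0 3.5
  endloop
 endfacet
 facet normal 0.700 0.709 0.089
  outer loop
   vertex 4.1 3.7 5.0
   vertex 5.9 2.2 2.8
   vertex 2.1 5.9 3.2
  endloop
 endfacet
 facet normal 0.524 0.772 0.361
  outer loop
   vertex 4.1 3.7 5.0
   vertex 2.1 5.9 3.2
   vertex 0.9 5.5 5.8
  endloop
 endfacet
 facet normal 0.678 0.148 -0.720
  outer loop
   vertex 5.1 1.0 1.8
   vertex 4.3 3.2 1.5
   vertex 5.9 2.2 2.8
  endloop
 endfacet
 facet normal -0.112 -0.703 -0.703
  outer loop
   vertex 5.1 1.0 1.8
   vertex 0.7 0.0 3.5
   vertex 0.7 1.9 1.6
  endloop
 endfacet
 facet normal 0.385 -0.729 0.567
  outer loop
   vertex 5.1 1.0 1.8
   vertex 5.9 2.2 2.8
   vertex 0.7 0.0 3.5
  endloop
 endfacet
 facet normal 0.087 0.581 -0.810
  outer loop
   vertex 1.1 3.4 1.3
   vertex 2.1 5.9 3.2
   vertex 4.3 3.2 1.5
  endloop
 endfacet
 facet normal -0.962 0.227 -0.149
  outer loop
   vertex 1.1 3.4 1.3
   vertex 0.7 1.9 1.6
   vertex 0.9 5.5 5.8
  endloop
 endfacet
 facet normal -0.796 0.535 -0.285
  outer loop
   vertex 1.1 3.4 1.3
   vertex 0.9 5.5 5.8
   vertex 2.1 5.9 3.2
  endloop
 endfacet
 facet normal 0.004 -0.197 -0.980
  outer loop
   vertex 1.1 3.4 1.3
   vertex 5.1 1.0 1.8
   vertex 0.7 1.9 1.6
  endloop
 endfacet
 facet normal 0.055 -0.115 -0.992
  outer loop
   vertex 1.1 3.4 1.3
   vertex 4.3 3.2 1.5
   vertex 5.1 1.0 1.8
  endloop
 endfacet
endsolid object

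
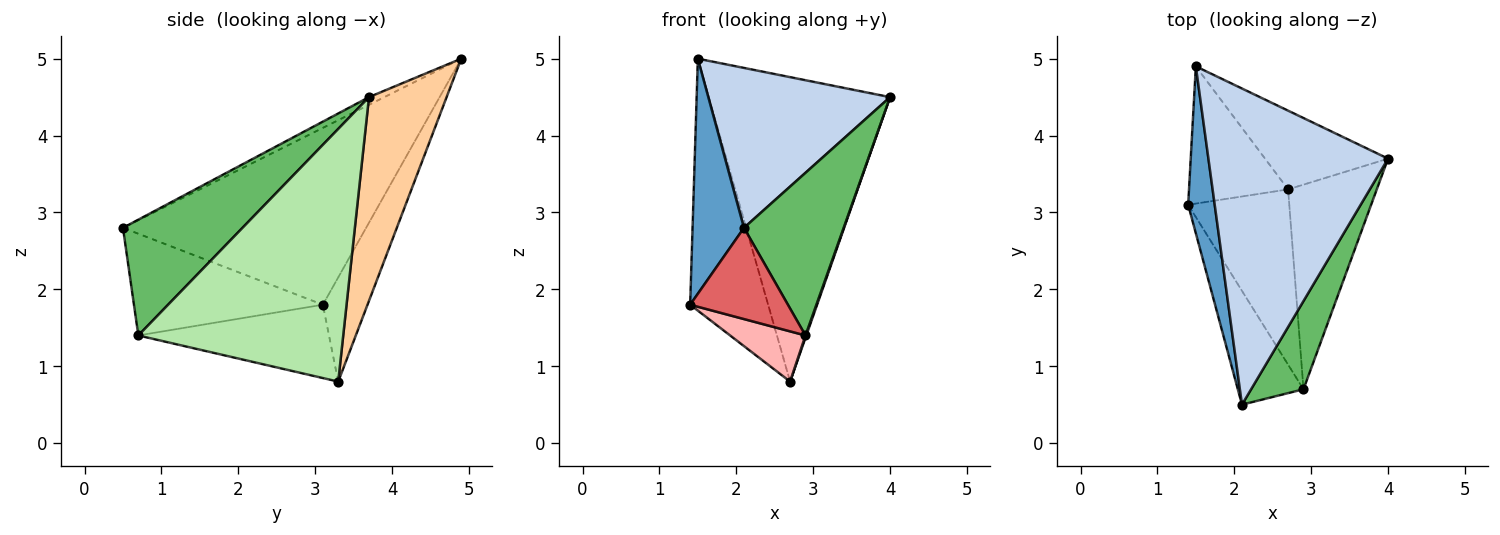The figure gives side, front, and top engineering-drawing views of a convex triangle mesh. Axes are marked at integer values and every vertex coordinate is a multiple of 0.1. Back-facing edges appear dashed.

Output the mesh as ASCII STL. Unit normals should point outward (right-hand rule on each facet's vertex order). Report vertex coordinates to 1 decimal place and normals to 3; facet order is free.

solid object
 facet normal -0.968 -0.205 0.145
  outer loop
   vertex 1.5 4.9 5.0
   vertex 1.4 3.1 1.8
   vertex 2.1 0.5 2.8
  endloop
 endfacet
 facet normal -0.038 -0.451 0.892
  outer loop
   vertex 1.5 4.9 5.0
   vertex 2.1 0.5 2.8
   vertex 4.0 3.7 4.5
  endloop
 endfacet
 facet normal -0.449 0.785 -0.427
  outer loop
   vertex 2.7 3.3 0.8
   vertex 1.4 3.1 1.8
   vertex 1.5 4.9 5.0
  endloop
 endfacet
 facet normal 0.383 0.894 -0.231
  outer loop
   vertex 2.7 3.3 0.8
   vertex 1.5 4.9 5.0
   vertex 4.0 3.7 4.5
  endloop
 endfacet
 facet normal 0.725 -0.605 0.328
  outer loop
   vertex 2.9 0.7 1.4
   vertex 4.0 3.7 4.5
   vertex 2.1 0.5 2.8
  endloop
 endfacet
 facet normal 0.944 -0.004 -0.331
  outer loop
   vertex 2.9 0.7 1.4
   vertex 2.7 3.3 0.8
   vertex 4.0 3.7 4.5
  endloop
 endfacet
 facet normal -0.771 -0.399 -0.497
  outer loop
   vertex 2.9 0.7 1.4
   vertex 2.1 0.5 2.8
   vertex 1.4 3.1 1.8
  endloop
 endfacet
 facet normal -0.572 -0.226 -0.789
  outer loop
   vertex 2.9 0.7 1.4
   vertex 1.4 3.1 1.8
   vertex 2.7 3.3 0.8
  endloop
 endfacet
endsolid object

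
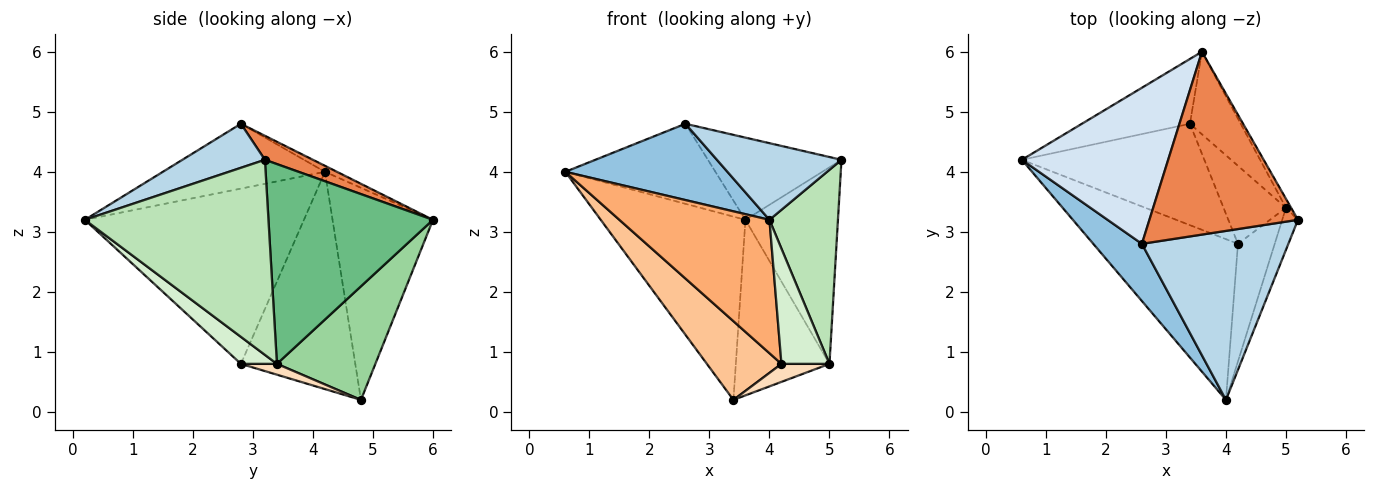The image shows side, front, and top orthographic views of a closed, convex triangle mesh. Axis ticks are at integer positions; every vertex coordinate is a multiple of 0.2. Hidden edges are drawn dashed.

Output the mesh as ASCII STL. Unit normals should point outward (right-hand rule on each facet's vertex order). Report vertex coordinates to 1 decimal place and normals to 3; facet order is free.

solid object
 facet normal -0.548 0.789 -0.279
  outer loop
   vertex 3.6 6.0 3.2
   vertex 3.4 4.8 0.2
   vertex 0.6 4.2 4.0
  endloop
 endfacet
 facet normal -0.625 -0.625 0.469
  outer loop
   vertex 2.6 2.8 4.8
   vertex 0.6 4.2 4.0
   vertex 4.0 0.2 3.2
  endloop
 endfacet
 facet normal 0.264 -0.398 0.878
  outer loop
   vertex 2.6 2.8 4.8
   vertex 4.0 0.2 3.2
   vertex 5.2 3.2 4.2
  endloop
 endfacet
 facet normal -0.036 0.456 0.889
  outer loop
   vertex 2.6 2.8 4.8
   vertex 3.6 6.0 3.2
   vertex 0.6 4.2 4.0
  endloop
 endfacet
 facet normal 0.146 0.406 0.902
  outer loop
   vertex 2.6 2.8 4.8
   vertex 5.2 3.2 4.2
   vertex 3.6 6.0 3.2
  endloop
 endfacet
 facet normal -0.682 -0.467 -0.563
  outer loop
   vertex 4.2 2.8 0.8
   vertex 4.0 0.2 3.2
   vertex 0.6 4.2 4.0
  endloop
 endfacet
 facet normal -0.685 -0.447 -0.575
  outer loop
   vertex 4.2 2.8 0.8
   vertex 0.6 4.2 4.0
   vertex 3.4 4.8 0.2
  endloop
 endfacet
 facet normal 0.166 -0.222 -0.961
  outer loop
   vertex 5.0 3.4 0.8
   vertex 4.2 2.8 0.8
   vertex 3.4 4.8 0.2
  endloop
 endfacet
 facet normal 0.871 0.490 -0.022
  outer loop
   vertex 5.0 3.4 0.8
   vertex 3.6 6.0 3.2
   vertex 5.2 3.2 4.2
  endloop
 endfacet
 facet normal 0.689 0.656 -0.308
  outer loop
   vertex 5.0 3.4 0.8
   vertex 3.4 4.8 0.2
   vertex 3.6 6.0 3.2
  endloop
 endfacet
 facet normal 0.934 -0.349 -0.075
  outer loop
   vertex 5.0 3.4 0.8
   vertex 5.2 3.2 4.2
   vertex 4.0 0.2 3.2
  endloop
 endfacet
 facet normal 0.465 -0.620 -0.633
  outer loop
   vertex 5.0 3.4 0.8
   vertex 4.0 0.2 3.2
   vertex 4.2 2.8 0.8
  endloop
 endfacet
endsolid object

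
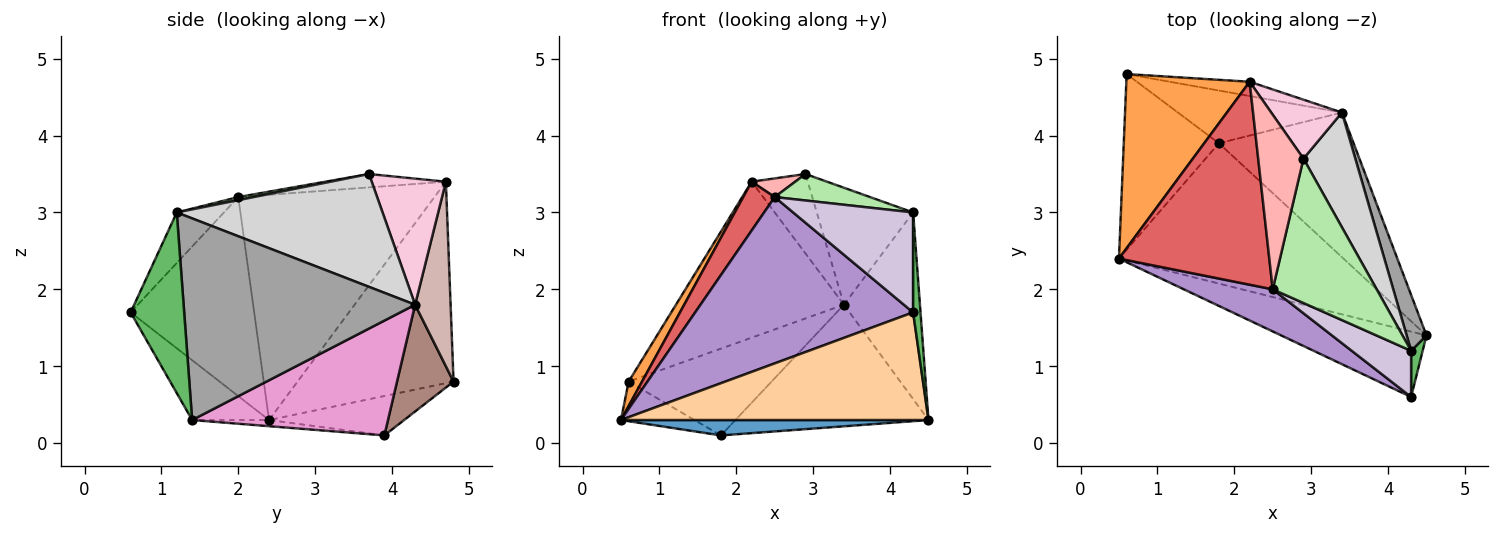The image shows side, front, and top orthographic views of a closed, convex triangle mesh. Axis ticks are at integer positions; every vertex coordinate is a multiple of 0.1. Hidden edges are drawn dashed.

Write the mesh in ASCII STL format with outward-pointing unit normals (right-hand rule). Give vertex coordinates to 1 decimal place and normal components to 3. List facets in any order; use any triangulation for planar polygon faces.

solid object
 facet normal -0.027 -0.109 -0.994
  outer loop
   vertex 1.8 3.9 0.1
   vertex 4.5 1.4 0.3
   vertex 0.5 2.4 0.3
  endloop
 endfacet
 facet normal -0.375 0.204 -0.904
  outer loop
   vertex 1.8 3.9 0.1
   vertex 0.5 2.4 0.3
   vertex 0.6 4.8 0.8
  endloop
 endfacet
 facet normal -0.851 -0.073 0.521
  outer loop
   vertex 2.2 4.7 3.4
   vertex 0.6 4.8 0.8
   vertex 0.5 2.4 0.3
  endloop
 endfacet
 facet normal -0.209 -0.836 -0.508
  outer loop
   vertex 4.3 0.6 1.7
   vertex 0.5 2.4 0.3
   vertex 4.5 1.4 0.3
  endloop
 endfacet
 facet normal 0.989 -0.137 0.063
  outer loop
   vertex 4.3 0.6 1.7
   vertex 4.5 1.4 0.3
   vertex 4.3 1.2 3.0
  endloop
 endfacet
 facet normal 0.029 -0.180 0.983
  outer loop
   vertex 2.5 2.0 3.2
   vertex 4.3 1.2 3.0
   vertex 2.9 3.7 3.5
  endloop
 endfacet
 facet normal -0.824 -0.132 0.550
  outer loop
   vertex 2.5 2.0 3.2
   vertex 2.2 4.7 3.4
   vertex 0.5 2.4 0.3
  endloop
 endfacet
 facet normal -0.282 -0.102 0.954
  outer loop
   vertex 2.5 2.0 3.2
   vertex 2.9 3.7 3.5
   vertex 2.2 4.7 3.4
  endloop
 endfacet
 facet normal -0.482 -0.850 0.215
  outer loop
   vertex 2.5 2.0 3.2
   vertex 0.5 2.4 0.3
   vertex 4.3 0.6 1.7
  endloop
 endfacet
 facet normal -0.336 -0.855 0.395
  outer loop
   vertex 2.5 2.0 3.2
   vertex 4.3 0.6 1.7
   vertex 4.3 1.2 3.0
  endloop
 endfacet
 facet normal 0.320 0.810 -0.492
  outer loop
   vertex 3.4 4.3 1.8
   vertex 1.8 3.9 0.1
   vertex 0.6 4.8 0.8
  endloop
 endfacet
 facet normal 0.206 0.975 -0.089
  outer loop
   vertex 3.4 4.3 1.8
   vertex 0.6 4.8 0.8
   vertex 2.2 4.7 3.4
  endloop
 endfacet
 facet normal 0.546 0.539 -0.641
  outer loop
   vertex 3.4 4.3 1.8
   vertex 4.5 1.4 0.3
   vertex 1.8 3.9 0.1
  endloop
 endfacet
 facet normal 0.728 0.551 0.408
  outer loop
   vertex 3.4 4.3 1.8
   vertex 2.2 4.7 3.4
   vertex 2.9 3.7 3.5
  endloop
 endfacet
 facet normal 0.946 0.311 0.093
  outer loop
   vertex 3.4 4.3 1.8
   vertex 4.3 1.2 3.0
   vertex 4.5 1.4 0.3
  endloop
 endfacet
 facet normal 0.836 0.391 0.384
  outer loop
   vertex 3.4 4.3 1.8
   vertex 2.9 3.7 3.5
   vertex 4.3 1.2 3.0
  endloop
 endfacet
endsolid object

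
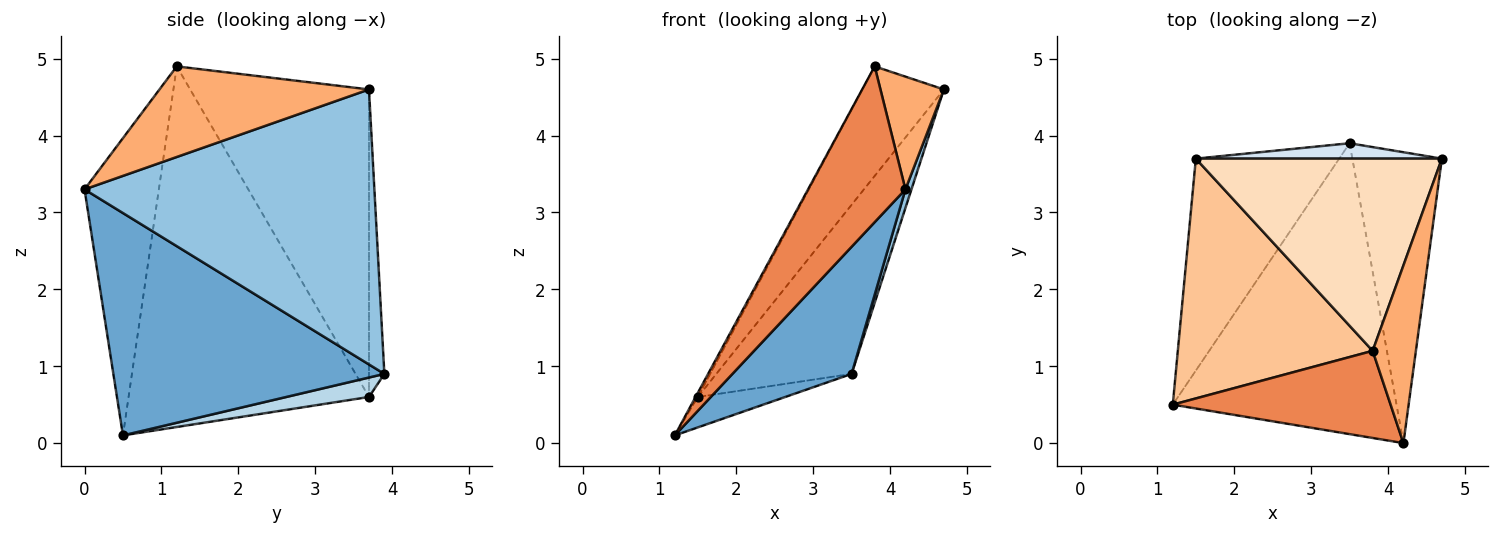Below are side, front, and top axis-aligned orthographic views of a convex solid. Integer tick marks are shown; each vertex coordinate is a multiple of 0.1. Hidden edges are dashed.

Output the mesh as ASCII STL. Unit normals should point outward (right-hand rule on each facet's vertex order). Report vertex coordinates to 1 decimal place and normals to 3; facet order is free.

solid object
 facet normal 0.673 -0.296 -0.677
  outer loop
   vertex 3.5 3.9 0.9
   vertex 4.2 0.0 3.3
   vertex 1.2 0.5 0.1
  endloop
 endfacet
 facet normal 0.951 -0.020 -0.309
  outer loop
   vertex 3.5 3.9 0.9
   vertex 4.7 3.7 4.6
   vertex 4.2 0.0 3.3
  endloop
 endfacet
 facet normal 0.133 0.141 -0.981
  outer loop
   vertex 1.5 3.7 0.6
   vertex 3.5 3.9 0.9
   vertex 1.2 0.5 0.1
  endloop
 endfacet
 facet normal -0.112 0.990 0.090
  outer loop
   vertex 1.5 3.7 0.6
   vertex 4.7 3.7 4.6
   vertex 3.5 3.9 0.9
  endloop
 endfacet
 facet normal -0.554 -0.726 0.406
  outer loop
   vertex 3.8 1.2 4.9
   vertex 1.2 0.5 0.1
   vertex 4.2 0.0 3.3
  endloop
 endfacet
 facet normal 0.871 -0.264 0.415
  outer loop
   vertex 3.8 1.2 4.9
   vertex 4.2 0.0 3.3
   vertex 4.7 3.7 4.6
  endloop
 endfacet
 facet normal -0.880 0.008 0.475
  outer loop
   vertex 3.8 1.2 4.9
   vertex 1.5 3.7 0.6
   vertex 1.2 0.5 0.1
  endloop
 endfacet
 facet normal -0.736 0.335 0.589
  outer loop
   vertex 3.8 1.2 4.9
   vertex 4.7 3.7 4.6
   vertex 1.5 3.7 0.6
  endloop
 endfacet
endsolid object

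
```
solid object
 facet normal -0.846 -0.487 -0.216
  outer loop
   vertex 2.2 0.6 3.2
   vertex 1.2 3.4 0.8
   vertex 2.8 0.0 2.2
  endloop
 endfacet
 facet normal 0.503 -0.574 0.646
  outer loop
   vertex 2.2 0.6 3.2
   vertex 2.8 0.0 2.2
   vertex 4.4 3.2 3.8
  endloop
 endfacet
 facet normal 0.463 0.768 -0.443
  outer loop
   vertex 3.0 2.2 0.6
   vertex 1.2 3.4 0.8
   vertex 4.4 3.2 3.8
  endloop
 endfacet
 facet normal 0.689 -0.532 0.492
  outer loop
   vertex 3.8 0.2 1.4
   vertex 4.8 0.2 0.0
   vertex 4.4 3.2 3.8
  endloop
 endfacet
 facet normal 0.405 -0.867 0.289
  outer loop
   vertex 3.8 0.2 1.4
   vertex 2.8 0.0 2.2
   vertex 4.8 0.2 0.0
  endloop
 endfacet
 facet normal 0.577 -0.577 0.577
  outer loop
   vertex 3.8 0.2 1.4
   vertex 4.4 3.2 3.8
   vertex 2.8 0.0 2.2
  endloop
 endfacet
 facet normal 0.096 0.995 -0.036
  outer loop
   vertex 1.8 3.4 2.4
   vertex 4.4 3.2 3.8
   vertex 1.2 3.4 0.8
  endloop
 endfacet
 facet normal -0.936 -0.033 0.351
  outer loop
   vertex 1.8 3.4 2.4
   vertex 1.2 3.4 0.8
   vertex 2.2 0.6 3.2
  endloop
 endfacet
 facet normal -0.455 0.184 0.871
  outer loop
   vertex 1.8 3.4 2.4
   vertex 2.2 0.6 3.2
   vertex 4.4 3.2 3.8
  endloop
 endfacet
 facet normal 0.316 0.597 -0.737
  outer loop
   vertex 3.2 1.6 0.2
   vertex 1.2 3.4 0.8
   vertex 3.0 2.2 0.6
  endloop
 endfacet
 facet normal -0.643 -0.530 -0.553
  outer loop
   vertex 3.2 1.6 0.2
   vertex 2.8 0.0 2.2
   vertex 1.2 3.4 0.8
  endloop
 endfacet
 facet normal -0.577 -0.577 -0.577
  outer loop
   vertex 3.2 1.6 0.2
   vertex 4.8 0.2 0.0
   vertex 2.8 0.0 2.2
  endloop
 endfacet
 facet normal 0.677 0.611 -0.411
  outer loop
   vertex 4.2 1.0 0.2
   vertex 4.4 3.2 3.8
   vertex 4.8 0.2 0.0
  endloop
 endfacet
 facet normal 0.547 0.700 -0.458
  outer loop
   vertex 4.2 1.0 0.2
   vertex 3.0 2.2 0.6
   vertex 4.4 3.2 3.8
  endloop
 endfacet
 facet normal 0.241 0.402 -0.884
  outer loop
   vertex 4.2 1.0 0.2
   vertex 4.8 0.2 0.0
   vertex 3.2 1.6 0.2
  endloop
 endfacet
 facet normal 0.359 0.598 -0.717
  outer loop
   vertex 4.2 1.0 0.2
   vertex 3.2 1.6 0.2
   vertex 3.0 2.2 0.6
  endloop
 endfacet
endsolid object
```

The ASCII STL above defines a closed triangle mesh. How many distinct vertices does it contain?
10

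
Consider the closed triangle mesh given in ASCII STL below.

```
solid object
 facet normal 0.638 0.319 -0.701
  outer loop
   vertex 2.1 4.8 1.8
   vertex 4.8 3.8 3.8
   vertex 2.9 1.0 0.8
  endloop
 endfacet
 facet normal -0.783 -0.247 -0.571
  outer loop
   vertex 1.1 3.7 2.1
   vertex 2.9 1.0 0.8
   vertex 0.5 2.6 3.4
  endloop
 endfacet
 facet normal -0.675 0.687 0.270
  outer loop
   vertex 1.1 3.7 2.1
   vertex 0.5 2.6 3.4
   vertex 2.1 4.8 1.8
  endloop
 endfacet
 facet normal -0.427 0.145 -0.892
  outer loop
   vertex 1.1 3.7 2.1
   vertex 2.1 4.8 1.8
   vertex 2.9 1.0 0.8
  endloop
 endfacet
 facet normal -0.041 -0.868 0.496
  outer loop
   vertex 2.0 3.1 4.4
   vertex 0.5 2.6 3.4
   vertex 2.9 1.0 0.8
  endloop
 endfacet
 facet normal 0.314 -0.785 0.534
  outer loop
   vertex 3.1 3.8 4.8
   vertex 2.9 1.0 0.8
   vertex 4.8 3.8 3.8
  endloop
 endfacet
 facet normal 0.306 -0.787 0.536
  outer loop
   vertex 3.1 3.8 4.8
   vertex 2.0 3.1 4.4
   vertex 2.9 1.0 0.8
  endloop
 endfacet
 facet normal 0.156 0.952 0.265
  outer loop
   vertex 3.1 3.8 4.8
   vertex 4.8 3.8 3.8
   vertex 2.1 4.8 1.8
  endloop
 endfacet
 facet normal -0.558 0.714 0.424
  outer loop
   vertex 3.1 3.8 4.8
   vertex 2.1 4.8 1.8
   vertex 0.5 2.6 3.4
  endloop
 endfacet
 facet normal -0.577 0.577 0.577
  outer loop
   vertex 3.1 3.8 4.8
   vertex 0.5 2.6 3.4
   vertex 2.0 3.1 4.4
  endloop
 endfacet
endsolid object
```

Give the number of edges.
15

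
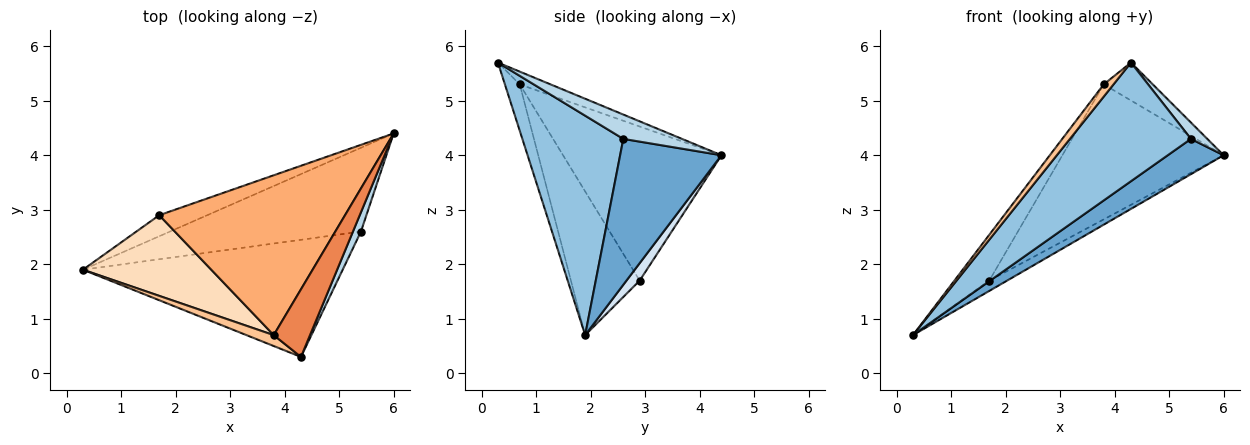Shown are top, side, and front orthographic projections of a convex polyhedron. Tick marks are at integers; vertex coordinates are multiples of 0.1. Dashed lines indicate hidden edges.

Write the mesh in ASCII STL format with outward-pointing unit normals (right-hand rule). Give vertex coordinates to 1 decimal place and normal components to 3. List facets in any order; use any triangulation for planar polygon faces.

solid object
 facet normal 0.576 -0.317 -0.754
  outer loop
   vertex 5.4 2.6 4.3
   vertex 0.3 1.9 0.7
   vertex 6.0 4.4 4.0
  endloop
 endfacet
 facet normal 0.510 -0.612 -0.604
  outer loop
   vertex 5.4 2.6 4.3
   vertex 4.3 0.3 5.7
   vertex 0.3 1.9 0.7
  endloop
 endfacet
 facet normal 0.919 -0.256 0.301
  outer loop
   vertex 5.4 2.6 4.3
   vertex 6.0 4.4 4.0
   vertex 4.3 0.3 5.7
  endloop
 endfacet
 facet normal 0.310 0.419 -0.853
  outer loop
   vertex 1.7 2.9 1.7
   vertex 6.0 4.4 4.0
   vertex 0.3 1.9 0.7
  endloop
 endfacet
 facet normal -0.293 0.467 0.834
  outer loop
   vertex 3.8 0.7 5.3
   vertex 4.3 0.3 5.7
   vertex 6.0 4.4 4.0
  endloop
 endfacet
 facet normal -0.535 0.545 0.645
  outer loop
   vertex 3.8 0.7 5.3
   vertex 6.0 4.4 4.0
   vertex 1.7 2.9 1.7
  endloop
 endfacet
 facet normal -0.749 -0.495 0.440
  outer loop
   vertex 3.8 0.7 5.3
   vertex 0.3 1.9 0.7
   vertex 4.3 0.3 5.7
  endloop
 endfacet
 facet normal -0.698 0.354 0.623
  outer loop
   vertex 3.8 0.7 5.3
   vertex 1.7 2.9 1.7
   vertex 0.3 1.9 0.7
  endloop
 endfacet
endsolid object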